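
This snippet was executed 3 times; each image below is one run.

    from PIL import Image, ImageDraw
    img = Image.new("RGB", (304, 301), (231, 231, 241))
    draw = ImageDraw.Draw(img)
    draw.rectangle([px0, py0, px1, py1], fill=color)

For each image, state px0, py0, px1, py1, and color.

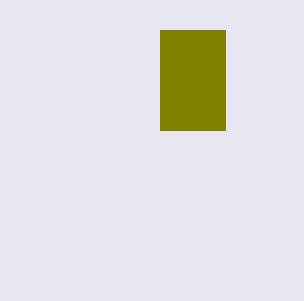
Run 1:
px0 = 160; py0 = 30; px1 = 225; py1 = 130; color = 'olive'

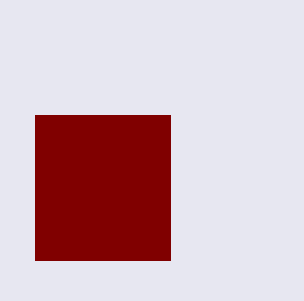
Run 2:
px0 = 35; py0 = 115; px1 = 170; py1 = 260; color = 'maroon'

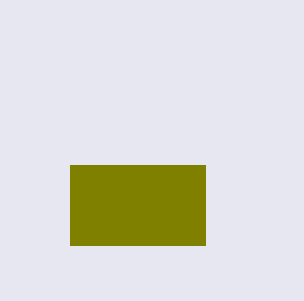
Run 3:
px0 = 70
py0 = 165
px1 = 205
py1 = 245
color = 'olive'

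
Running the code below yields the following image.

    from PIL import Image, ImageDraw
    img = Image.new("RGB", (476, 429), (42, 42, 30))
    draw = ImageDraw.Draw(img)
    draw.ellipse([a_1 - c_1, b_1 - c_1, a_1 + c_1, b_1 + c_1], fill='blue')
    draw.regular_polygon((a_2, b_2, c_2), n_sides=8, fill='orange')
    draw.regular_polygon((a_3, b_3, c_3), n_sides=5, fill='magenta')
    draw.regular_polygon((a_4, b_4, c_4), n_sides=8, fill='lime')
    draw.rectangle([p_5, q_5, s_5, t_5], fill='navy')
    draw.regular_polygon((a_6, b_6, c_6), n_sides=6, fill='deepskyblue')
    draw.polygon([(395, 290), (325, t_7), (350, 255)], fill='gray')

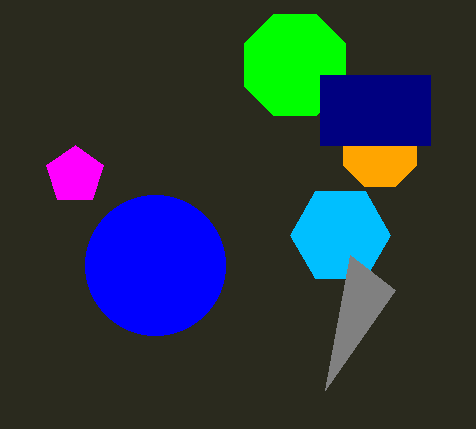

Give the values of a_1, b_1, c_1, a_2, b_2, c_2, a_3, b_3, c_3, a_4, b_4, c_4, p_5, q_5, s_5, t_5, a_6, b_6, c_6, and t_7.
a_1 = 155, b_1 = 265, c_1 = 70, a_2 = 380, b_2 = 150, c_2 = 40, a_3 = 75, b_3 = 175, c_3 = 30, a_4 = 295, b_4 = 65, c_4 = 55, p_5 = 320, q_5 = 75, s_5 = 430, t_5 = 145, a_6 = 340, b_6 = 235, c_6 = 50, t_7 = 390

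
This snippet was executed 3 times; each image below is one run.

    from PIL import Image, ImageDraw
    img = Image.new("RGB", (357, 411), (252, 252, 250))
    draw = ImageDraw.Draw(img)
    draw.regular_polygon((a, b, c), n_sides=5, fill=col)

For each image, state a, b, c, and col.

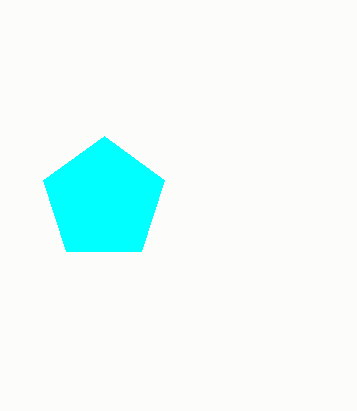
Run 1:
a = 104, b = 200, c = 64, col = 'cyan'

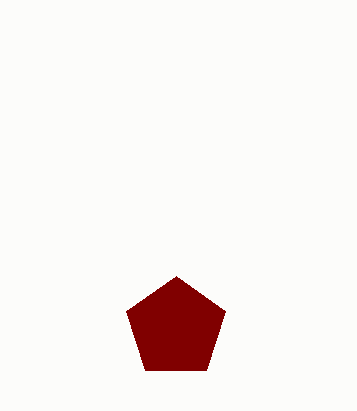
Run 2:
a = 176
b = 328
c = 52
col = 'maroon'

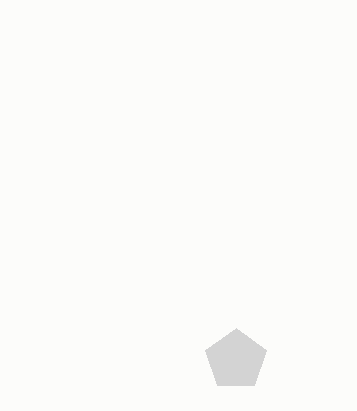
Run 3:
a = 236; b = 360; c = 32; col = 'lightgray'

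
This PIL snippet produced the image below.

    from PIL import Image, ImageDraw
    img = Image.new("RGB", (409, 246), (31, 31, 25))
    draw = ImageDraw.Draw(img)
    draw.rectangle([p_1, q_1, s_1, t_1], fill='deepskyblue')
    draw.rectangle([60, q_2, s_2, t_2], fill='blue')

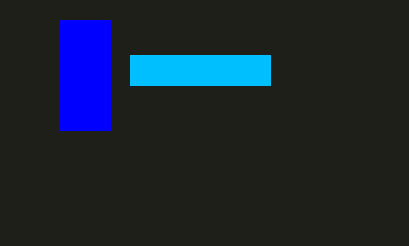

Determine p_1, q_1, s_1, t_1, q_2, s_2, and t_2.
p_1 = 130, q_1 = 55, s_1 = 270, t_1 = 85, q_2 = 20, s_2 = 110, t_2 = 130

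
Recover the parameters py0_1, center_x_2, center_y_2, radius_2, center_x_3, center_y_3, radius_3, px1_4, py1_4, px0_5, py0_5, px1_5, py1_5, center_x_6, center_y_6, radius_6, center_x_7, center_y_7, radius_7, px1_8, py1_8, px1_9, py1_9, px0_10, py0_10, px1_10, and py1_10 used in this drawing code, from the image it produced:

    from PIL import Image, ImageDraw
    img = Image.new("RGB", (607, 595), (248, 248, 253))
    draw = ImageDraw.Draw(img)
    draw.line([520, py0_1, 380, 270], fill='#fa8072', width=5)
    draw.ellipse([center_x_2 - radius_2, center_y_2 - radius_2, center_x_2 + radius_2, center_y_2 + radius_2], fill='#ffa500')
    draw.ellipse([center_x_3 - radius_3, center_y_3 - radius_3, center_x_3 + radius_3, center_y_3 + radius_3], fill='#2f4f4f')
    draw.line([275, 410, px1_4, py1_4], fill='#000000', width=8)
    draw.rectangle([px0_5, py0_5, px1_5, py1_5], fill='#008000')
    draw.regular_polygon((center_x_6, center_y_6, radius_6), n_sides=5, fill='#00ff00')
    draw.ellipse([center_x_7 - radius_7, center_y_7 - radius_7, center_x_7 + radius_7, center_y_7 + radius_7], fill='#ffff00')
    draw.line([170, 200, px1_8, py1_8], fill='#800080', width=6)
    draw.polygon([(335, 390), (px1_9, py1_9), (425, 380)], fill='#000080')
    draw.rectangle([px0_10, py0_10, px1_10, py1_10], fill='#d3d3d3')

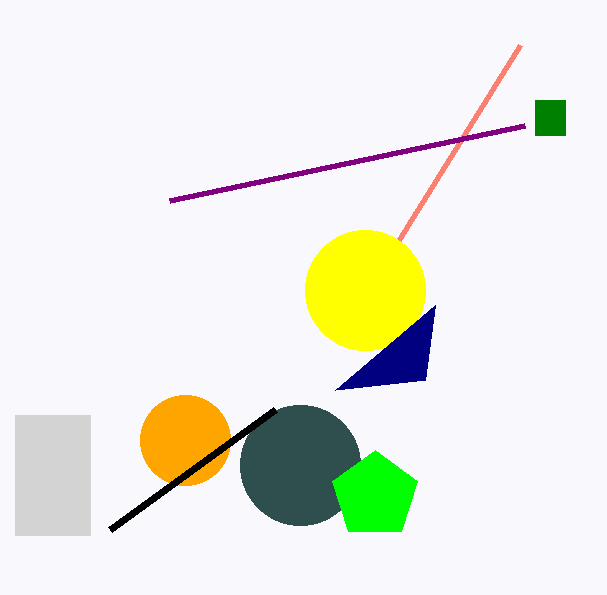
py0_1 = 45, center_x_2 = 185, center_y_2 = 440, radius_2 = 45, center_x_3 = 300, center_y_3 = 465, radius_3 = 60, px1_4 = 110, py1_4 = 530, px0_5 = 535, py0_5 = 100, px1_5 = 565, py1_5 = 135, center_x_6 = 375, center_y_6 = 495, radius_6 = 45, center_x_7 = 365, center_y_7 = 290, radius_7 = 60, px1_8 = 525, py1_8 = 125, px1_9 = 435, py1_9 = 305, px0_10 = 15, py0_10 = 415, px1_10 = 90, py1_10 = 535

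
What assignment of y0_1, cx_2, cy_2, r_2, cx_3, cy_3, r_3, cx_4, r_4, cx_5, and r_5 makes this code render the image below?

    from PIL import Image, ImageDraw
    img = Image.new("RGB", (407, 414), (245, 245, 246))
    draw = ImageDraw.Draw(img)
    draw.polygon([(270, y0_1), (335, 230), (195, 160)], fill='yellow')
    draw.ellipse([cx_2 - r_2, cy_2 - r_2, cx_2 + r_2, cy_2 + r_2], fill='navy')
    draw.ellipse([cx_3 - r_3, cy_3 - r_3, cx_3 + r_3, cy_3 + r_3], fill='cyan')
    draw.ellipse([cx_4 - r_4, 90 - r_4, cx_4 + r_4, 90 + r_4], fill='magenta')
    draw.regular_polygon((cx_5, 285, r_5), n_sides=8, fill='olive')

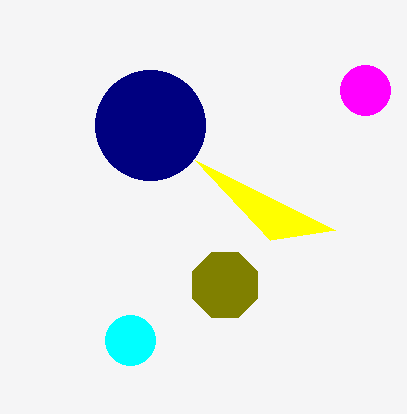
y0_1 = 240, cx_2 = 150, cy_2 = 125, r_2 = 55, cx_3 = 130, cy_3 = 340, r_3 = 25, cx_4 = 365, r_4 = 25, cx_5 = 225, r_5 = 35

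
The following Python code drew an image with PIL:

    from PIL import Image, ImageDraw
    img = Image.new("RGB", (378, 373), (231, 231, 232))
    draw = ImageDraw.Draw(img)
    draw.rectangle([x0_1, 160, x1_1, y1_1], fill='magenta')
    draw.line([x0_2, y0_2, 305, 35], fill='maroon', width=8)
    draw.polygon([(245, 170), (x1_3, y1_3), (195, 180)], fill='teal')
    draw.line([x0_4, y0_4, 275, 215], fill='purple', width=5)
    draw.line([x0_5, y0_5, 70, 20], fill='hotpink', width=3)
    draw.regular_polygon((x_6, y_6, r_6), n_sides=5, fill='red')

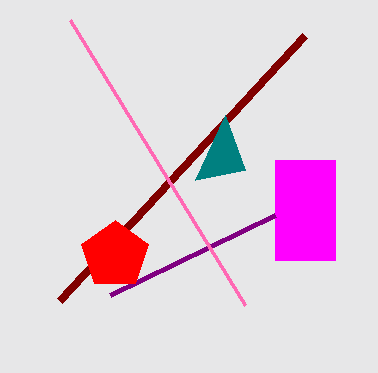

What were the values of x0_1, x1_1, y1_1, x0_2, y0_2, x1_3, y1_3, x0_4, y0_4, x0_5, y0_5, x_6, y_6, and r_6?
x0_1 = 275
x1_1 = 335
y1_1 = 260
x0_2 = 60
y0_2 = 300
x1_3 = 225
y1_3 = 115
x0_4 = 110
y0_4 = 295
x0_5 = 245
y0_5 = 305
x_6 = 115
y_6 = 255
r_6 = 35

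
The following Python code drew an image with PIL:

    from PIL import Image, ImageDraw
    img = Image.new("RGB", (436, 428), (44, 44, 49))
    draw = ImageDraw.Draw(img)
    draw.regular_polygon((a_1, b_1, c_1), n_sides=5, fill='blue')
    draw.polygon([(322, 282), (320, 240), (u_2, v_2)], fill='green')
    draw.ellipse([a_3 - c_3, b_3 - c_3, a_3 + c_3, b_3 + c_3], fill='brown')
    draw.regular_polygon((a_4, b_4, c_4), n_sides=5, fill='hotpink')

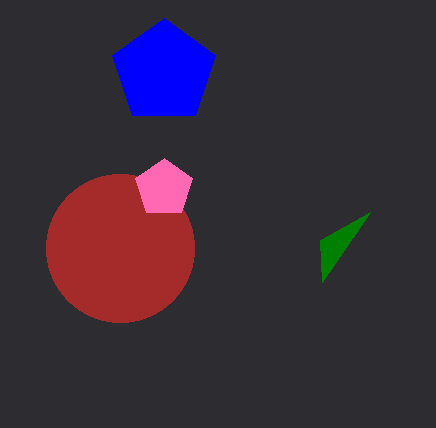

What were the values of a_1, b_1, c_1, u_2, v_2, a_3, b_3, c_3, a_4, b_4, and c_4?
a_1 = 164; b_1 = 72; c_1 = 54; u_2 = 370; v_2 = 212; a_3 = 120; b_3 = 248; c_3 = 74; a_4 = 164; b_4 = 188; c_4 = 30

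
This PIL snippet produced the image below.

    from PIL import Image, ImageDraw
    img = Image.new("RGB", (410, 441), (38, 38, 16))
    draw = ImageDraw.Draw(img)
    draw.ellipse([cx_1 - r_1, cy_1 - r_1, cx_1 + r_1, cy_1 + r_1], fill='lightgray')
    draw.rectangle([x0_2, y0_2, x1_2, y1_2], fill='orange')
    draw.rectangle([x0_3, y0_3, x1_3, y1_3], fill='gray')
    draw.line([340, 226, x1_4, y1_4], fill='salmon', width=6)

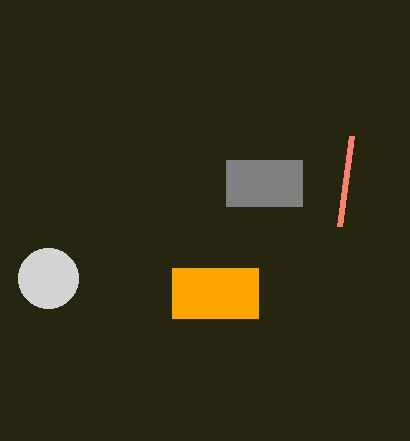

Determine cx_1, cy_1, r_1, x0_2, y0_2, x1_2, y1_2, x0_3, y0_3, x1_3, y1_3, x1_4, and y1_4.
cx_1 = 48
cy_1 = 278
r_1 = 30
x0_2 = 172
y0_2 = 268
x1_2 = 258
y1_2 = 318
x0_3 = 226
y0_3 = 160
x1_3 = 302
y1_3 = 206
x1_4 = 352
y1_4 = 136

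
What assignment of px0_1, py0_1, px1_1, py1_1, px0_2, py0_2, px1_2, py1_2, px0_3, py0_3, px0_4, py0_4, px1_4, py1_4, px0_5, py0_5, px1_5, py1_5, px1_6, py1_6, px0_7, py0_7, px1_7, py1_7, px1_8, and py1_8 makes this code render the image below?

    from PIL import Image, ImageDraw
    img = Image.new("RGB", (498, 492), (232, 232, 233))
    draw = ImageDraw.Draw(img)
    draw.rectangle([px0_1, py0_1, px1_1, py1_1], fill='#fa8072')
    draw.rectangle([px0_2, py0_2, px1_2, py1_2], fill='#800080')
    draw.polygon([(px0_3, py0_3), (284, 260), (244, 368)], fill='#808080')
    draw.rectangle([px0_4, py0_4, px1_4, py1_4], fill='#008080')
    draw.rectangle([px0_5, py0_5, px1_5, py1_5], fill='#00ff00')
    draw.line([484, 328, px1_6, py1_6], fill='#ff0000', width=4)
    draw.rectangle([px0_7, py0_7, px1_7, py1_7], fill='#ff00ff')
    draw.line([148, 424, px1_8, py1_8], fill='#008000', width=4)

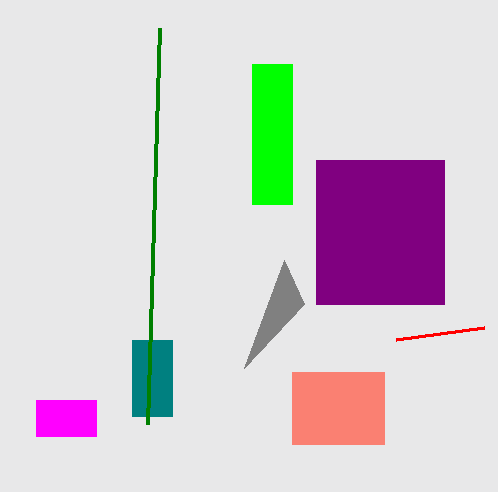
px0_1 = 292, py0_1 = 372, px1_1 = 384, py1_1 = 444, px0_2 = 316, py0_2 = 160, px1_2 = 444, py1_2 = 304, px0_3 = 304, py0_3 = 304, px0_4 = 132, py0_4 = 340, px1_4 = 172, py1_4 = 416, px0_5 = 252, py0_5 = 64, px1_5 = 292, py1_5 = 204, px1_6 = 396, py1_6 = 340, px0_7 = 36, py0_7 = 400, px1_7 = 96, py1_7 = 436, px1_8 = 160, py1_8 = 28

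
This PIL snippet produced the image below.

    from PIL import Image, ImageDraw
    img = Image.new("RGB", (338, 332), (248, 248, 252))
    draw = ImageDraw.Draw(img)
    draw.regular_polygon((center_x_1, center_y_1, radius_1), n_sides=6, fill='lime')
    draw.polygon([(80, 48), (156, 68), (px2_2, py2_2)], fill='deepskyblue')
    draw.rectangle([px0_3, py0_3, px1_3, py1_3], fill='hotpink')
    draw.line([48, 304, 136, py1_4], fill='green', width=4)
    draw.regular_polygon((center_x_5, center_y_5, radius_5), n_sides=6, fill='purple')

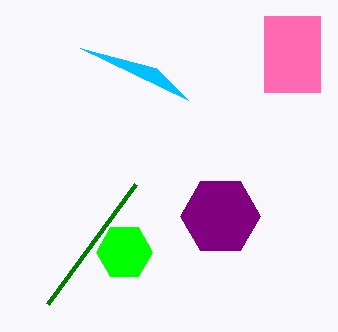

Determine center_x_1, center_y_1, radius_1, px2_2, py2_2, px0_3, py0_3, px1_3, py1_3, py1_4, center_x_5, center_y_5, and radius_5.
center_x_1 = 124, center_y_1 = 252, radius_1 = 28, px2_2 = 188, py2_2 = 100, px0_3 = 264, py0_3 = 16, px1_3 = 320, py1_3 = 92, py1_4 = 184, center_x_5 = 220, center_y_5 = 216, radius_5 = 40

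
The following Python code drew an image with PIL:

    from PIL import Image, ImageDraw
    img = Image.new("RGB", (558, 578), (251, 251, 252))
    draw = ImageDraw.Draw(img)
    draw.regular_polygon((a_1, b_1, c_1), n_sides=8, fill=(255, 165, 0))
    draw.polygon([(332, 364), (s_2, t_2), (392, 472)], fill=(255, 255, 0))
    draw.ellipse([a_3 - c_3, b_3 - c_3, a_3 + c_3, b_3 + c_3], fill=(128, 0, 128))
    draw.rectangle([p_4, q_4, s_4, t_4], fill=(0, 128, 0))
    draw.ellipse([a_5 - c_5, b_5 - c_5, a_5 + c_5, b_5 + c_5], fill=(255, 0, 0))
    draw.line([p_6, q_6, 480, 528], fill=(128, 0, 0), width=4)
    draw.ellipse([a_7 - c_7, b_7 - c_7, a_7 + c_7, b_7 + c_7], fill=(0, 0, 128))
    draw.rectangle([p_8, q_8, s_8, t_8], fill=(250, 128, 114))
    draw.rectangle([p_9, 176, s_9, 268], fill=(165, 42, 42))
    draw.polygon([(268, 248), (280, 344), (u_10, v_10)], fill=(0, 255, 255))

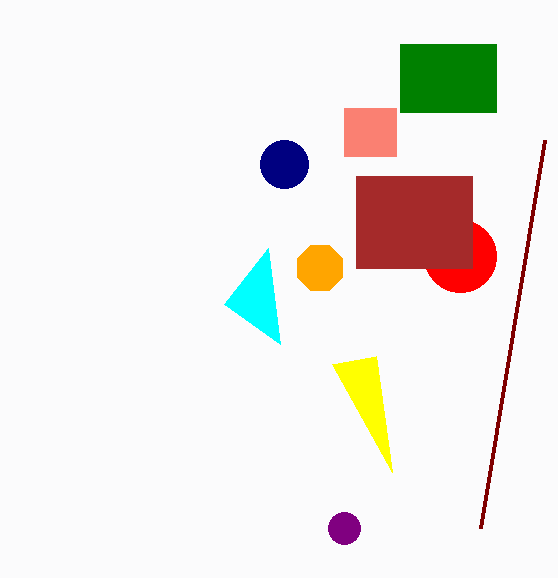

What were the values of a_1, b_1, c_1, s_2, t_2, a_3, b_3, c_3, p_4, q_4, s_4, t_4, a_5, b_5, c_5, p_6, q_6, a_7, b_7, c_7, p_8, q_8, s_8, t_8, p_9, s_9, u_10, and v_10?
a_1 = 320, b_1 = 268, c_1 = 24, s_2 = 376, t_2 = 356, a_3 = 344, b_3 = 528, c_3 = 16, p_4 = 400, q_4 = 44, s_4 = 496, t_4 = 112, a_5 = 460, b_5 = 256, c_5 = 36, p_6 = 544, q_6 = 140, a_7 = 284, b_7 = 164, c_7 = 24, p_8 = 344, q_8 = 108, s_8 = 396, t_8 = 156, p_9 = 356, s_9 = 472, u_10 = 224, v_10 = 304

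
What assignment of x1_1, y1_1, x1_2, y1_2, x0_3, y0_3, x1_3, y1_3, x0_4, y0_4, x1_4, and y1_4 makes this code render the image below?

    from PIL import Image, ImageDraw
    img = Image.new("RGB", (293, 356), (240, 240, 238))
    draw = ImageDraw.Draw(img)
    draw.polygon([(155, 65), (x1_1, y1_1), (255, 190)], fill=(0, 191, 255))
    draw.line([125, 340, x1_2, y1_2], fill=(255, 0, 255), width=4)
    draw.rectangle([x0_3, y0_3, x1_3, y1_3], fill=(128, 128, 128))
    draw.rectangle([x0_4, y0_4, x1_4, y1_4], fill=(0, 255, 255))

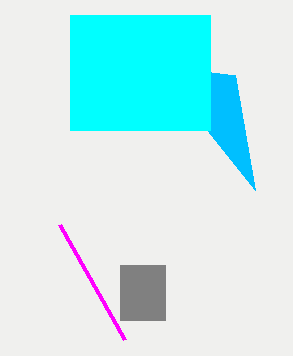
x1_1 = 235
y1_1 = 75
x1_2 = 60
y1_2 = 225
x0_3 = 120
y0_3 = 265
x1_3 = 165
y1_3 = 320
x0_4 = 70
y0_4 = 15
x1_4 = 210
y1_4 = 130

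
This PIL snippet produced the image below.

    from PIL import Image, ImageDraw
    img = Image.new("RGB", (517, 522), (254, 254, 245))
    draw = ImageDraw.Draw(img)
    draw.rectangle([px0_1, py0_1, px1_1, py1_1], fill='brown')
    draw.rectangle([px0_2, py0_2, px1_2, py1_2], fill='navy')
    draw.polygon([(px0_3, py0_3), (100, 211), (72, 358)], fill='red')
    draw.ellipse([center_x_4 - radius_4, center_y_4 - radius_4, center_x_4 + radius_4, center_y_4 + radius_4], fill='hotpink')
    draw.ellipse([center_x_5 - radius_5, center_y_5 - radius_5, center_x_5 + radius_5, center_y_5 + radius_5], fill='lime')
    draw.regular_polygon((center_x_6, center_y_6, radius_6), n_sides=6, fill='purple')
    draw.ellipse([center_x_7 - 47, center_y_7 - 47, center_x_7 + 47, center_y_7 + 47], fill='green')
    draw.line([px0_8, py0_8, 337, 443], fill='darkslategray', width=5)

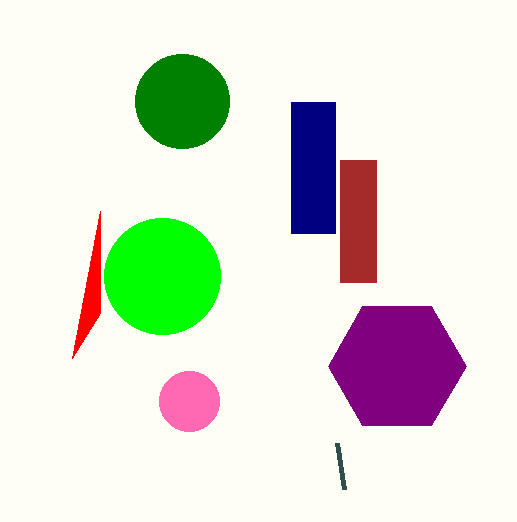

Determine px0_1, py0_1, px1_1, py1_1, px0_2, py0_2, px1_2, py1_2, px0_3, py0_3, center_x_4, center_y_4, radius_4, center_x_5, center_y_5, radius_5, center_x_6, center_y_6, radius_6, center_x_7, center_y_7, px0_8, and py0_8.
px0_1 = 340; py0_1 = 160; px1_1 = 376; py1_1 = 282; px0_2 = 291; py0_2 = 102; px1_2 = 335; py1_2 = 233; px0_3 = 100; py0_3 = 313; center_x_4 = 189; center_y_4 = 401; radius_4 = 30; center_x_5 = 162; center_y_5 = 276; radius_5 = 58; center_x_6 = 397; center_y_6 = 366; radius_6 = 69; center_x_7 = 182; center_y_7 = 101; px0_8 = 344; py0_8 = 489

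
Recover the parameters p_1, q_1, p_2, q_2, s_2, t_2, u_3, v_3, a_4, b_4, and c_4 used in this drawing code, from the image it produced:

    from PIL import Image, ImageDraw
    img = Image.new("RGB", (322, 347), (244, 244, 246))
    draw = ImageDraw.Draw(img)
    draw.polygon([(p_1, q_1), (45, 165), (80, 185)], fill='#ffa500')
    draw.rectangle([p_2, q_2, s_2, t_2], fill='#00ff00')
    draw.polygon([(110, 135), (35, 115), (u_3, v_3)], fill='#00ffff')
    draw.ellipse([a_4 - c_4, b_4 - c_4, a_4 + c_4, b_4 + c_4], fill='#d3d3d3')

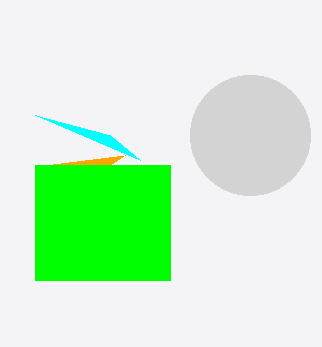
p_1 = 125, q_1 = 155, p_2 = 35, q_2 = 165, s_2 = 170, t_2 = 280, u_3 = 140, v_3 = 160, a_4 = 250, b_4 = 135, c_4 = 60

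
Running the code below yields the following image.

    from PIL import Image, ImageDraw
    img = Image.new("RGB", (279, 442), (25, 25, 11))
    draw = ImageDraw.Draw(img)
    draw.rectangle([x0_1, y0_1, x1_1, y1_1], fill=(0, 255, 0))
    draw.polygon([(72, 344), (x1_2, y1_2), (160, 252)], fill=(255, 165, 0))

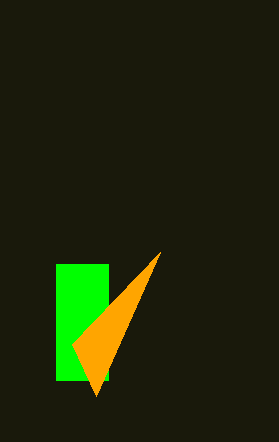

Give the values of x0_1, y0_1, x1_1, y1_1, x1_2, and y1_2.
x0_1 = 56
y0_1 = 264
x1_1 = 108
y1_1 = 380
x1_2 = 96
y1_2 = 396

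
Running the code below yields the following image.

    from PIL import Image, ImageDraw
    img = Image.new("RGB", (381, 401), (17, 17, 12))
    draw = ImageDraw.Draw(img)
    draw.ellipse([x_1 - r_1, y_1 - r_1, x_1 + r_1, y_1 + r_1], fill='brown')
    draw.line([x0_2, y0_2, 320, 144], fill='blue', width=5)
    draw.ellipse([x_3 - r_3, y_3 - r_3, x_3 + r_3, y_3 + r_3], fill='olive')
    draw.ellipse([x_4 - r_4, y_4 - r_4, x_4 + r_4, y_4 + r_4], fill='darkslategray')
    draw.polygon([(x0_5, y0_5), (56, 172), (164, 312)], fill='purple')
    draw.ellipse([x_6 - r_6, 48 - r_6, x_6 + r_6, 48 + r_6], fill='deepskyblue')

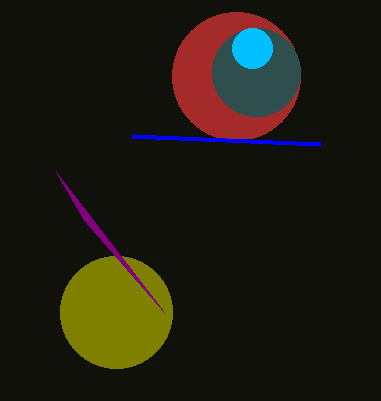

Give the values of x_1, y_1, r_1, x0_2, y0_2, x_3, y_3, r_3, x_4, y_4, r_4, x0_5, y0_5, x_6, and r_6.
x_1 = 236; y_1 = 76; r_1 = 64; x0_2 = 132; y0_2 = 136; x_3 = 116; y_3 = 312; r_3 = 56; x_4 = 256; y_4 = 72; r_4 = 44; x0_5 = 84; y0_5 = 220; x_6 = 252; r_6 = 20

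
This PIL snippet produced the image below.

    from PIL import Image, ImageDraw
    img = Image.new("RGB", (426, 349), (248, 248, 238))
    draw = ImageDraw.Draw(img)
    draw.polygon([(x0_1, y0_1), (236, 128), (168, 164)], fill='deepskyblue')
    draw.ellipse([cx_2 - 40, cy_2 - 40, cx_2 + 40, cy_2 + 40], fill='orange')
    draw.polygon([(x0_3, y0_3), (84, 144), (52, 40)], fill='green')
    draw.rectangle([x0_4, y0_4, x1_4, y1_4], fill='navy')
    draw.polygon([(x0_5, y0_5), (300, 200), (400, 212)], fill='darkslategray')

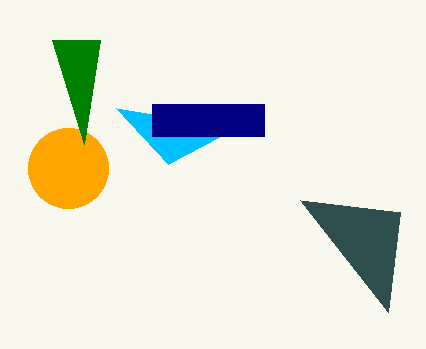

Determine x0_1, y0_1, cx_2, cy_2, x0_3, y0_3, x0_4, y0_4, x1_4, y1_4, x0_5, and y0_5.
x0_1 = 116; y0_1 = 108; cx_2 = 68; cy_2 = 168; x0_3 = 100; y0_3 = 40; x0_4 = 152; y0_4 = 104; x1_4 = 264; y1_4 = 136; x0_5 = 388; y0_5 = 312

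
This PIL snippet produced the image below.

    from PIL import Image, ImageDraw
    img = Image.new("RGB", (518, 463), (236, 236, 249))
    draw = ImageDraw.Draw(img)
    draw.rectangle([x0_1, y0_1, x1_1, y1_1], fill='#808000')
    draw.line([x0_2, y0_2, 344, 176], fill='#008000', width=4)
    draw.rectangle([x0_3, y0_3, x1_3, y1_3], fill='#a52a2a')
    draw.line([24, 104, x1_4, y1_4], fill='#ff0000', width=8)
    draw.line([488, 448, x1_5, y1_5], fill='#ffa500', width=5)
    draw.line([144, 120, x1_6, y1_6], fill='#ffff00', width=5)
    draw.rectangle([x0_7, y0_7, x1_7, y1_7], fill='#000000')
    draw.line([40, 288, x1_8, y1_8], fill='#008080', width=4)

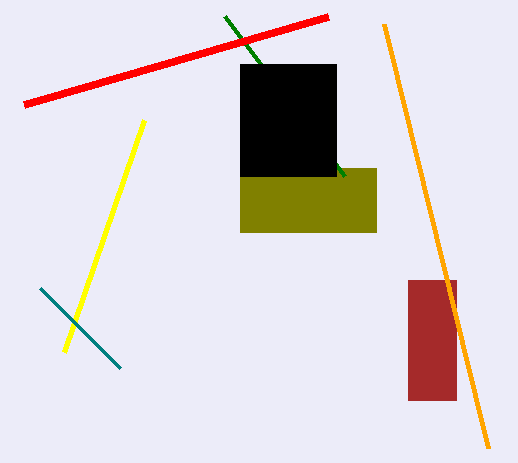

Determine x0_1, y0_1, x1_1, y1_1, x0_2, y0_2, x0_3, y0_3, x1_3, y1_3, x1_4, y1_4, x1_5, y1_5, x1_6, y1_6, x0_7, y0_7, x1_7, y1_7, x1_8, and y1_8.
x0_1 = 240; y0_1 = 168; x1_1 = 376; y1_1 = 232; x0_2 = 224; y0_2 = 16; x0_3 = 408; y0_3 = 280; x1_3 = 456; y1_3 = 400; x1_4 = 328; y1_4 = 16; x1_5 = 384; y1_5 = 24; x1_6 = 64; y1_6 = 352; x0_7 = 240; y0_7 = 64; x1_7 = 336; y1_7 = 176; x1_8 = 120; y1_8 = 368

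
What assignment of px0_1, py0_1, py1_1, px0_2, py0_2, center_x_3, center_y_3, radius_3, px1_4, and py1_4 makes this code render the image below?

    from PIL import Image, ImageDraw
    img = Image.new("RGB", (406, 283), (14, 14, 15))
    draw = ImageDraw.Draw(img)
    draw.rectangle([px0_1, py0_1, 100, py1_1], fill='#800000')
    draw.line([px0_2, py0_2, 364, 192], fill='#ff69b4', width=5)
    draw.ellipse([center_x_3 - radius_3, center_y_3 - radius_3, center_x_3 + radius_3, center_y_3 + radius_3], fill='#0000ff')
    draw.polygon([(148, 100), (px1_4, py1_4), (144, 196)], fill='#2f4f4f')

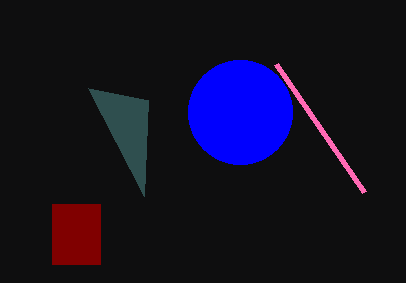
px0_1 = 52; py0_1 = 204; py1_1 = 264; px0_2 = 276; py0_2 = 64; center_x_3 = 240; center_y_3 = 112; radius_3 = 52; px1_4 = 88; py1_4 = 88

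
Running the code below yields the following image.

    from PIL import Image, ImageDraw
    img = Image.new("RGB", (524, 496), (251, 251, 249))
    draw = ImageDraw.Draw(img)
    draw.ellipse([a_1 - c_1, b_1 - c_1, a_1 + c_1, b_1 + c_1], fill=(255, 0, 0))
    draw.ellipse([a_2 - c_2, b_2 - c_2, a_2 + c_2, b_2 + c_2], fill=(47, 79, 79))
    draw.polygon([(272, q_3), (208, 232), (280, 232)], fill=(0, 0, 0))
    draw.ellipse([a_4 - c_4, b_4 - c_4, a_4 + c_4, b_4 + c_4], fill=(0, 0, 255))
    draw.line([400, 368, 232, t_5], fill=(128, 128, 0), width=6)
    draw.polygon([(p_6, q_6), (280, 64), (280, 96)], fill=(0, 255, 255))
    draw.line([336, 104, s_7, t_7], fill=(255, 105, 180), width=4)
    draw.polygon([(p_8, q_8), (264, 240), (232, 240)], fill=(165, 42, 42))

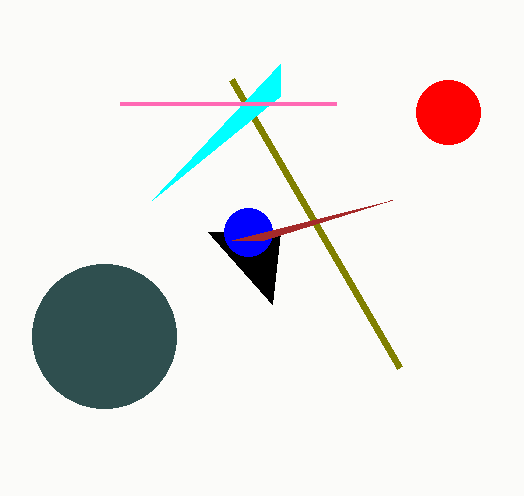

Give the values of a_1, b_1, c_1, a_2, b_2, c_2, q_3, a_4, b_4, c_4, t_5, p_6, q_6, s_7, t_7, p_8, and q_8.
a_1 = 448, b_1 = 112, c_1 = 32, a_2 = 104, b_2 = 336, c_2 = 72, q_3 = 304, a_4 = 248, b_4 = 232, c_4 = 24, t_5 = 80, p_6 = 152, q_6 = 200, s_7 = 120, t_7 = 104, p_8 = 392, q_8 = 200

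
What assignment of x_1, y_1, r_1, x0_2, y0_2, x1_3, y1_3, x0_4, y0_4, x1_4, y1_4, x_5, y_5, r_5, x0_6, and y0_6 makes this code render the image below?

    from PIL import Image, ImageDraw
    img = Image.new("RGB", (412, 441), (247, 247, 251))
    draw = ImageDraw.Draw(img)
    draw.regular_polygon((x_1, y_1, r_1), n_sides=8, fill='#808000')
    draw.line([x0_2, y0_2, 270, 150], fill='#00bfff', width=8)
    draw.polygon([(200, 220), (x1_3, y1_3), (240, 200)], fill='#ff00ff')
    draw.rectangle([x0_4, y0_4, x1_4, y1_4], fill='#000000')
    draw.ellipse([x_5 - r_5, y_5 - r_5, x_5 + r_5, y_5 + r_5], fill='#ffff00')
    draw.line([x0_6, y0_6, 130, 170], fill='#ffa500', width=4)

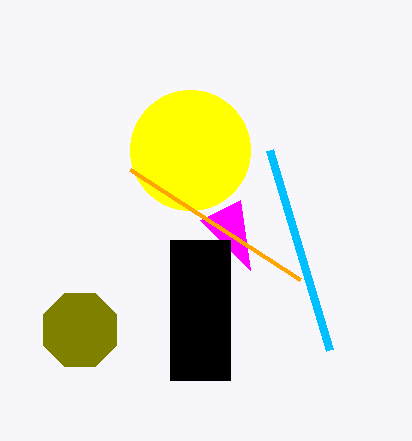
x_1 = 80; y_1 = 330; r_1 = 40; x0_2 = 330; y0_2 = 350; x1_3 = 250; y1_3 = 270; x0_4 = 170; y0_4 = 240; x1_4 = 230; y1_4 = 380; x_5 = 190; y_5 = 150; r_5 = 60; x0_6 = 300; y0_6 = 280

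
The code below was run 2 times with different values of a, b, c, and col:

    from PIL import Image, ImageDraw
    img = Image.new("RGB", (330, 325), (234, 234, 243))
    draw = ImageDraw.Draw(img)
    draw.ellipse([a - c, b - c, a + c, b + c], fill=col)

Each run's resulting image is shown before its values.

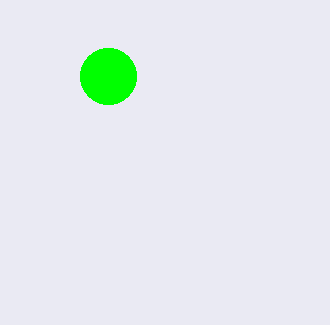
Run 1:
a = 108; b = 76; c = 28; col = 'lime'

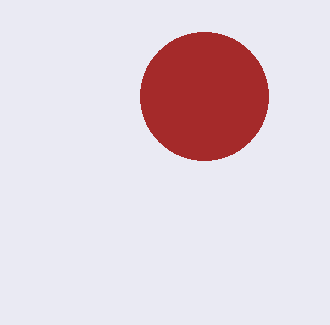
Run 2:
a = 204; b = 96; c = 64; col = 'brown'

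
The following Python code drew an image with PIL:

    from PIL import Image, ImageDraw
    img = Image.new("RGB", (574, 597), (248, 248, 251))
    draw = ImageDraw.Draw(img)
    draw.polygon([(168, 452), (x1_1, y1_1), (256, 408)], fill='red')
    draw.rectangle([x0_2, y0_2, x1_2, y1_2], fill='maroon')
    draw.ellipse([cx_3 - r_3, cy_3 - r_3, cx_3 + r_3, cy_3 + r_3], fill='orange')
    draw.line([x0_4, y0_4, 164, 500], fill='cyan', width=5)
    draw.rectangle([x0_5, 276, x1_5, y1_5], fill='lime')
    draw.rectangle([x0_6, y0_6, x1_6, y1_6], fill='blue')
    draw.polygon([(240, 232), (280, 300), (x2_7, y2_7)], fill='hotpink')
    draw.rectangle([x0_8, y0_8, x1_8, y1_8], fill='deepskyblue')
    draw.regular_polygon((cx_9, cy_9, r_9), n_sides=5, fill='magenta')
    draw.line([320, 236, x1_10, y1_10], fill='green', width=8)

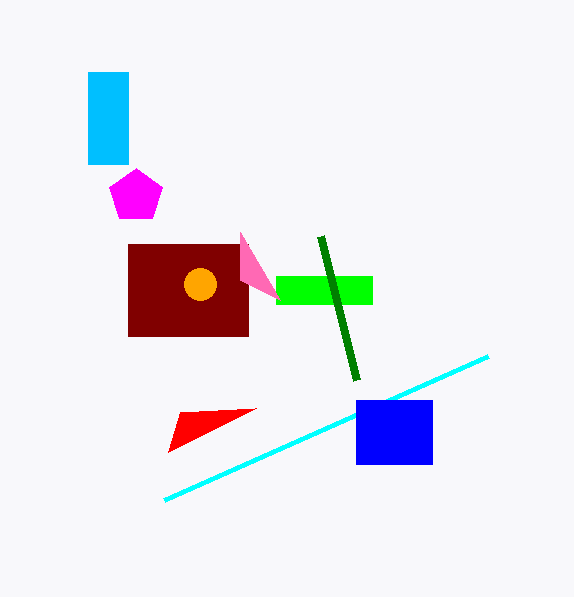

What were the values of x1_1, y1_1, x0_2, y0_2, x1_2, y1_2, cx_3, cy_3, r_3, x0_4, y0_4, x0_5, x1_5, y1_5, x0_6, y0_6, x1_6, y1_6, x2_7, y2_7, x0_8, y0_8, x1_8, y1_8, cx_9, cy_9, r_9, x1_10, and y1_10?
x1_1 = 180, y1_1 = 412, x0_2 = 128, y0_2 = 244, x1_2 = 248, y1_2 = 336, cx_3 = 200, cy_3 = 284, r_3 = 16, x0_4 = 488, y0_4 = 356, x0_5 = 276, x1_5 = 372, y1_5 = 304, x0_6 = 356, y0_6 = 400, x1_6 = 432, y1_6 = 464, x2_7 = 240, y2_7 = 280, x0_8 = 88, y0_8 = 72, x1_8 = 128, y1_8 = 164, cx_9 = 136, cy_9 = 196, r_9 = 28, x1_10 = 356, y1_10 = 380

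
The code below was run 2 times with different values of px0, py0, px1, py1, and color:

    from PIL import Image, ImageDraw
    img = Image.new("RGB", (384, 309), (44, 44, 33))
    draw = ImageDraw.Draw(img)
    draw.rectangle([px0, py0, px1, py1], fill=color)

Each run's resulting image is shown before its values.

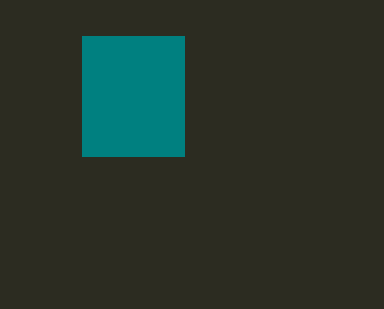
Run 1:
px0 = 82, py0 = 36, px1 = 184, py1 = 156, color = 'teal'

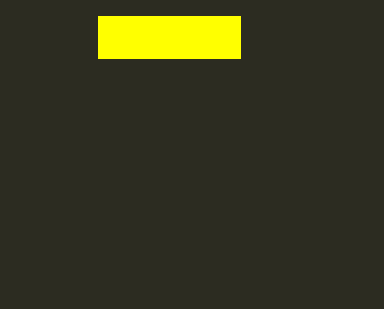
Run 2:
px0 = 98, py0 = 16, px1 = 240, py1 = 58, color = 'yellow'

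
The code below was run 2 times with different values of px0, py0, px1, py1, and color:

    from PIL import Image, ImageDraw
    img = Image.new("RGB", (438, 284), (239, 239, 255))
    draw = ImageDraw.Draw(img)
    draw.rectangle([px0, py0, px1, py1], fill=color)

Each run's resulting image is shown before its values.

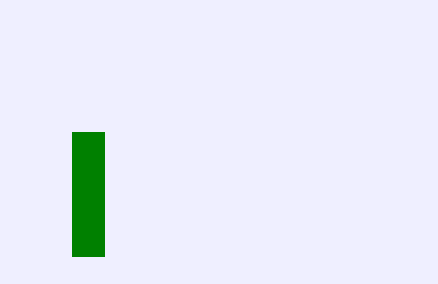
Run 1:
px0 = 72
py0 = 132
px1 = 104
py1 = 256
color = 'green'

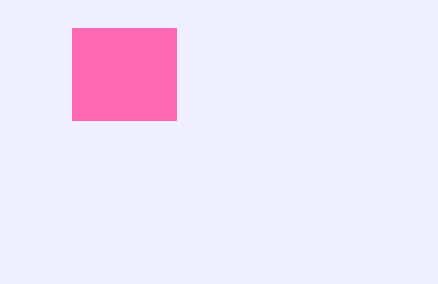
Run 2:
px0 = 72, py0 = 28, px1 = 176, py1 = 120, color = 'hotpink'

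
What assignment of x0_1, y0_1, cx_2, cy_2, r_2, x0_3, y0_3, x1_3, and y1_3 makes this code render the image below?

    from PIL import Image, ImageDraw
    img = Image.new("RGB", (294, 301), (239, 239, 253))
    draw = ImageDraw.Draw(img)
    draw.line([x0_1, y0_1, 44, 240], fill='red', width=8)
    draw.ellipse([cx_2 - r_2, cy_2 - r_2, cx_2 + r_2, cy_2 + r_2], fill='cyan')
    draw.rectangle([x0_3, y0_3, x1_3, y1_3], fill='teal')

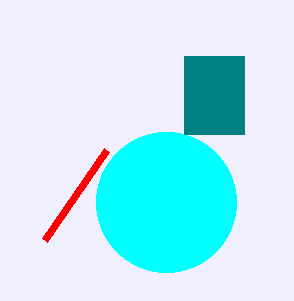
x0_1 = 106
y0_1 = 150
cx_2 = 166
cy_2 = 202
r_2 = 70
x0_3 = 184
y0_3 = 56
x1_3 = 244
y1_3 = 134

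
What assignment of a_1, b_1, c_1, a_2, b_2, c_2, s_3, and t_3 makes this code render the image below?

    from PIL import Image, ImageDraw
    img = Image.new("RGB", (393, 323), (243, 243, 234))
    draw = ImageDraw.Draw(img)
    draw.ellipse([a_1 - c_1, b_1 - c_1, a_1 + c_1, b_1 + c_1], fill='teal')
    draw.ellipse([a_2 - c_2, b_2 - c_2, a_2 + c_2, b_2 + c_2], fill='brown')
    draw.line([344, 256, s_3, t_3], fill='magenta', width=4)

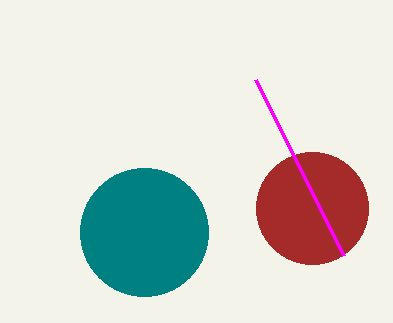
a_1 = 144, b_1 = 232, c_1 = 64, a_2 = 312, b_2 = 208, c_2 = 56, s_3 = 256, t_3 = 80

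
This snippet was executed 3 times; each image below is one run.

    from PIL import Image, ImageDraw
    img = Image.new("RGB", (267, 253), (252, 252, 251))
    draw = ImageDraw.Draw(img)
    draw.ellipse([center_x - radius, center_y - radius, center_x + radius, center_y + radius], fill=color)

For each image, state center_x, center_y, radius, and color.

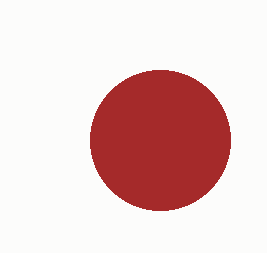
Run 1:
center_x = 160
center_y = 140
radius = 70
color = 'brown'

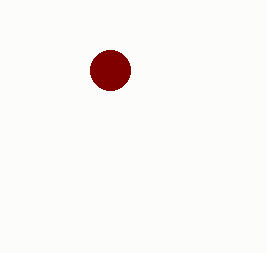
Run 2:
center_x = 110; center_y = 70; radius = 20; color = 'maroon'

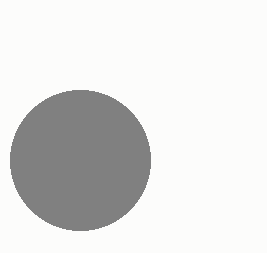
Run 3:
center_x = 80, center_y = 160, radius = 70, color = 'gray'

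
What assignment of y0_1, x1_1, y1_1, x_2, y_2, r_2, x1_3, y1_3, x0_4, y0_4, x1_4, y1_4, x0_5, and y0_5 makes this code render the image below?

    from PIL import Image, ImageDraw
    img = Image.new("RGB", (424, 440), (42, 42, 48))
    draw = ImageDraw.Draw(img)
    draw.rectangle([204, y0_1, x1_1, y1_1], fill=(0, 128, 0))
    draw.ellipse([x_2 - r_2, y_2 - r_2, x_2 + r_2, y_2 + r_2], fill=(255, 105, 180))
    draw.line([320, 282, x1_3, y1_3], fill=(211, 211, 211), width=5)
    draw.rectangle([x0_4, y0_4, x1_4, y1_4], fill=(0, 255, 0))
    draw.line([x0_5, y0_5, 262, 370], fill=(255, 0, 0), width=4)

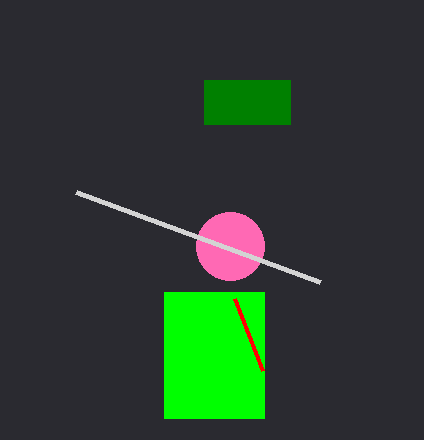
y0_1 = 80, x1_1 = 290, y1_1 = 124, x_2 = 230, y_2 = 246, r_2 = 34, x1_3 = 76, y1_3 = 192, x0_4 = 164, y0_4 = 292, x1_4 = 264, y1_4 = 418, x0_5 = 234, y0_5 = 298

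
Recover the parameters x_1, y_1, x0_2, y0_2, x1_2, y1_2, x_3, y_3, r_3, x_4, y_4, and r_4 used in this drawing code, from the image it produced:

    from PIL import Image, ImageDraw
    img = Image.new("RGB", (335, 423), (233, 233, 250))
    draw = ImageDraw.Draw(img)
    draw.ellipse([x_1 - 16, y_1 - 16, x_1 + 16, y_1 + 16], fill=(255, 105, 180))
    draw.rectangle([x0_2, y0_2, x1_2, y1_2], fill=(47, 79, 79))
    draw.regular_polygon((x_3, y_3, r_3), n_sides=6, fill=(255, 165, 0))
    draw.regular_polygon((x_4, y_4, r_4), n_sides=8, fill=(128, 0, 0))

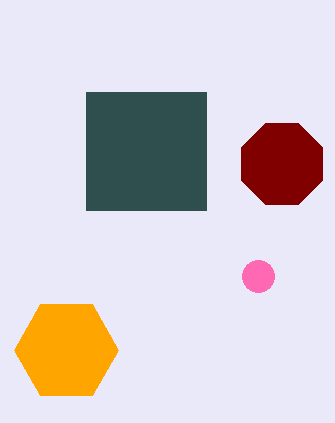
x_1 = 258, y_1 = 276, x0_2 = 86, y0_2 = 92, x1_2 = 206, y1_2 = 210, x_3 = 66, y_3 = 350, r_3 = 52, x_4 = 282, y_4 = 164, r_4 = 44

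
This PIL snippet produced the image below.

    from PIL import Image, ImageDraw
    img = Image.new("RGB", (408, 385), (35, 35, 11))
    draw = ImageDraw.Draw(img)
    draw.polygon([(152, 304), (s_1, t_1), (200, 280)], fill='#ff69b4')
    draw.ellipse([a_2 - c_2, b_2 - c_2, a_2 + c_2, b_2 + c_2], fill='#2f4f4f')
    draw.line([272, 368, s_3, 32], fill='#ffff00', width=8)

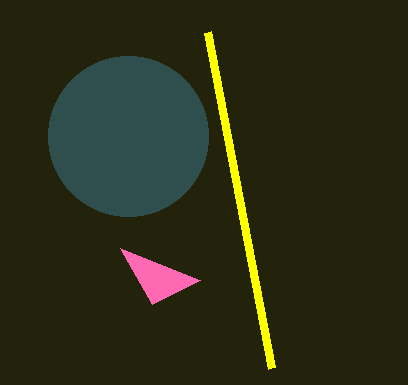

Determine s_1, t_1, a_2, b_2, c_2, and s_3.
s_1 = 120
t_1 = 248
a_2 = 128
b_2 = 136
c_2 = 80
s_3 = 208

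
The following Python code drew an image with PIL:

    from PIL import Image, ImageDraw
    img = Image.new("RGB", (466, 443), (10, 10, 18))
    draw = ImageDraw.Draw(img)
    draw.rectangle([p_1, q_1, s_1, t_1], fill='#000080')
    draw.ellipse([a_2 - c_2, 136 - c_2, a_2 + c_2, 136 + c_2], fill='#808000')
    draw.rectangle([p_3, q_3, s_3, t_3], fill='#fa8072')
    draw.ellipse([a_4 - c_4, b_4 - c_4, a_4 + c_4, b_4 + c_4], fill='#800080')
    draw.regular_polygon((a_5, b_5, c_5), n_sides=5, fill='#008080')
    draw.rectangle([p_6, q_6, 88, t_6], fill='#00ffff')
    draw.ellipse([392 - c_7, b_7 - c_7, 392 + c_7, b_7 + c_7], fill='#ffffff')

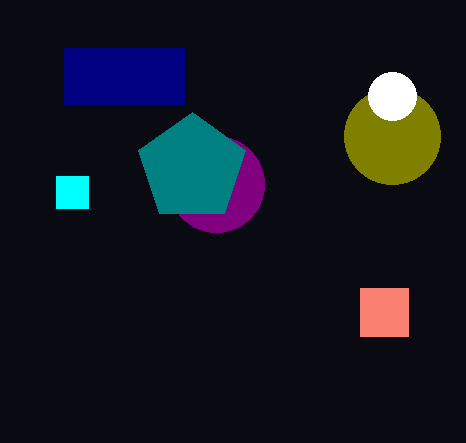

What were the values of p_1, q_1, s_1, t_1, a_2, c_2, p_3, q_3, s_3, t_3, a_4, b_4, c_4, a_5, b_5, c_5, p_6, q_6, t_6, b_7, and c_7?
p_1 = 64, q_1 = 48, s_1 = 184, t_1 = 104, a_2 = 392, c_2 = 48, p_3 = 360, q_3 = 288, s_3 = 408, t_3 = 336, a_4 = 216, b_4 = 184, c_4 = 48, a_5 = 192, b_5 = 168, c_5 = 56, p_6 = 56, q_6 = 176, t_6 = 208, b_7 = 96, c_7 = 24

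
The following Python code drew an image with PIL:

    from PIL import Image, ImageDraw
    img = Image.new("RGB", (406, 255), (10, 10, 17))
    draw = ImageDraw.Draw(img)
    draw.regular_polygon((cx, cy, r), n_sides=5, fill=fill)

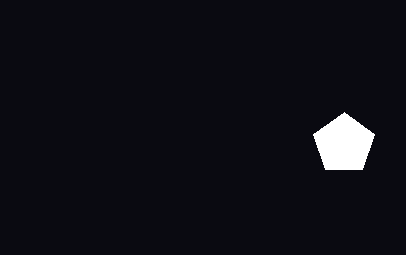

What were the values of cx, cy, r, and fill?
cx = 344, cy = 144, r = 32, fill = 'white'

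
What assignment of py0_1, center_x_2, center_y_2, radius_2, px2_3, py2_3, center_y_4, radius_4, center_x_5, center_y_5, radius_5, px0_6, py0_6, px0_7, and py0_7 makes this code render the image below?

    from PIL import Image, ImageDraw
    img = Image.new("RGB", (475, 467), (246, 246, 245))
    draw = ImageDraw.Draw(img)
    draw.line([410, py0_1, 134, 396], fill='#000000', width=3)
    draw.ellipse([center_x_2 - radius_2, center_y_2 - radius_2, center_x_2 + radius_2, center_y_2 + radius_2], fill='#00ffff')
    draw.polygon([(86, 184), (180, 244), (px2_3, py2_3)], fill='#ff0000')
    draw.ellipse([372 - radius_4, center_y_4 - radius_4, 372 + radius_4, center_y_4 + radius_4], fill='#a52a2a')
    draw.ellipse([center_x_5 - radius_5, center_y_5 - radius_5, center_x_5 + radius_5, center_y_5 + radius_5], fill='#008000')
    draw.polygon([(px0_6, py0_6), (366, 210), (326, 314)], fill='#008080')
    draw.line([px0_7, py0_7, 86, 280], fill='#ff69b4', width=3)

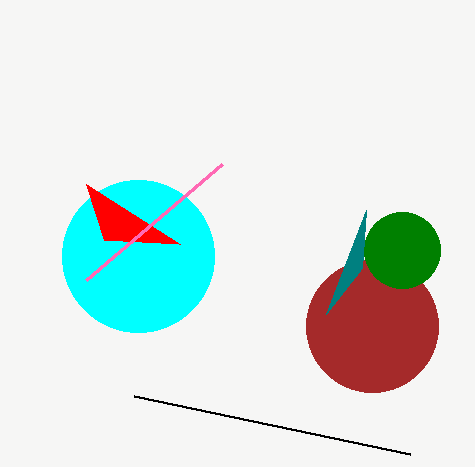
py0_1 = 454, center_x_2 = 138, center_y_2 = 256, radius_2 = 76, px2_3 = 104, py2_3 = 240, center_y_4 = 326, radius_4 = 66, center_x_5 = 402, center_y_5 = 250, radius_5 = 38, px0_6 = 362, py0_6 = 268, px0_7 = 222, py0_7 = 164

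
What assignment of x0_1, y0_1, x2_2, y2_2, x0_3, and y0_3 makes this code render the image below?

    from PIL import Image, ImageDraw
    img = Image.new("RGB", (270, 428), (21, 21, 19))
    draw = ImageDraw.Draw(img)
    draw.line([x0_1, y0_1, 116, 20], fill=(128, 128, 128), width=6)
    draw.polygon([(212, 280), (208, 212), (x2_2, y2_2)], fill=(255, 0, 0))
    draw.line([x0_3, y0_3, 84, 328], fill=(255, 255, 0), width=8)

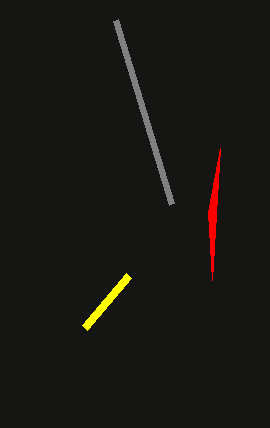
x0_1 = 172
y0_1 = 204
x2_2 = 220
y2_2 = 148
x0_3 = 128
y0_3 = 276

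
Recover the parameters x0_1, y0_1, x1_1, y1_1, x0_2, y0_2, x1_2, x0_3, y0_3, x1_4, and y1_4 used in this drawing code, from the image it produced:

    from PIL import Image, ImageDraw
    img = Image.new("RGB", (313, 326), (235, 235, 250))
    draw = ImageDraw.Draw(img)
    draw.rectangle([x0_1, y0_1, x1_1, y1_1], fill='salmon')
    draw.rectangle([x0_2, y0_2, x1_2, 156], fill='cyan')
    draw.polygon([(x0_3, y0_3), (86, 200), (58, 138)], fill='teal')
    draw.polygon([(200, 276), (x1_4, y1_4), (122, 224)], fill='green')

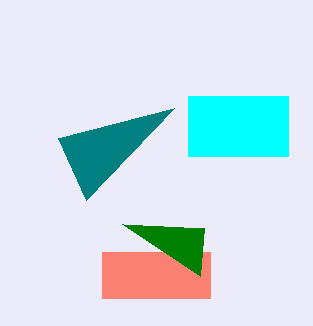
x0_1 = 102; y0_1 = 252; x1_1 = 210; y1_1 = 298; x0_2 = 188; y0_2 = 96; x1_2 = 288; x0_3 = 174; y0_3 = 108; x1_4 = 204; y1_4 = 228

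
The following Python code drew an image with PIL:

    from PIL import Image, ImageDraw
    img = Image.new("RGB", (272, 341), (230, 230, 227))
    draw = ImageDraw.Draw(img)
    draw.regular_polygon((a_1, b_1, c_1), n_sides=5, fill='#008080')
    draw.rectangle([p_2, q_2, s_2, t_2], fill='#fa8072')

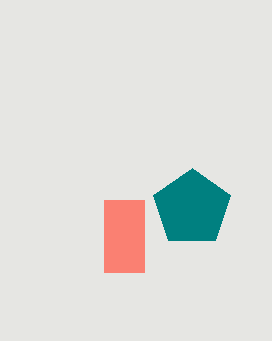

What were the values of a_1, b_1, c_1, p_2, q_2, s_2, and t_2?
a_1 = 192; b_1 = 208; c_1 = 40; p_2 = 104; q_2 = 200; s_2 = 144; t_2 = 272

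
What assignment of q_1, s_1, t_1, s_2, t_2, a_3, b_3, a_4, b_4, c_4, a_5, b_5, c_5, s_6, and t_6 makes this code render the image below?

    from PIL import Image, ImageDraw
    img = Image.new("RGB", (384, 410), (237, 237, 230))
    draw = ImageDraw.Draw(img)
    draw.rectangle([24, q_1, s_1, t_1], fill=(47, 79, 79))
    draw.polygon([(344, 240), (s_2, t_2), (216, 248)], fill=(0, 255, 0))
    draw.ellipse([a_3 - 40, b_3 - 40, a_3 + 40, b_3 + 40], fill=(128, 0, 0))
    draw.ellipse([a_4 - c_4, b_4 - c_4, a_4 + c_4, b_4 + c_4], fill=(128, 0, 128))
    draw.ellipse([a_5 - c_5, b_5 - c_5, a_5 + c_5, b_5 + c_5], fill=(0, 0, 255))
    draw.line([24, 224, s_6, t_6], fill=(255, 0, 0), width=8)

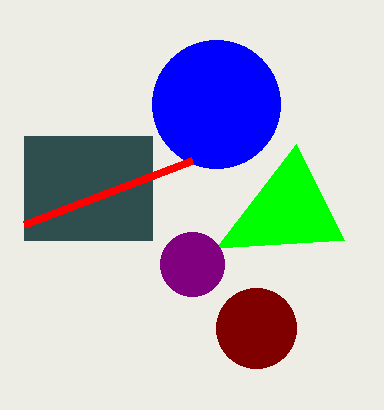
q_1 = 136
s_1 = 152
t_1 = 240
s_2 = 296
t_2 = 144
a_3 = 256
b_3 = 328
a_4 = 192
b_4 = 264
c_4 = 32
a_5 = 216
b_5 = 104
c_5 = 64
s_6 = 192
t_6 = 160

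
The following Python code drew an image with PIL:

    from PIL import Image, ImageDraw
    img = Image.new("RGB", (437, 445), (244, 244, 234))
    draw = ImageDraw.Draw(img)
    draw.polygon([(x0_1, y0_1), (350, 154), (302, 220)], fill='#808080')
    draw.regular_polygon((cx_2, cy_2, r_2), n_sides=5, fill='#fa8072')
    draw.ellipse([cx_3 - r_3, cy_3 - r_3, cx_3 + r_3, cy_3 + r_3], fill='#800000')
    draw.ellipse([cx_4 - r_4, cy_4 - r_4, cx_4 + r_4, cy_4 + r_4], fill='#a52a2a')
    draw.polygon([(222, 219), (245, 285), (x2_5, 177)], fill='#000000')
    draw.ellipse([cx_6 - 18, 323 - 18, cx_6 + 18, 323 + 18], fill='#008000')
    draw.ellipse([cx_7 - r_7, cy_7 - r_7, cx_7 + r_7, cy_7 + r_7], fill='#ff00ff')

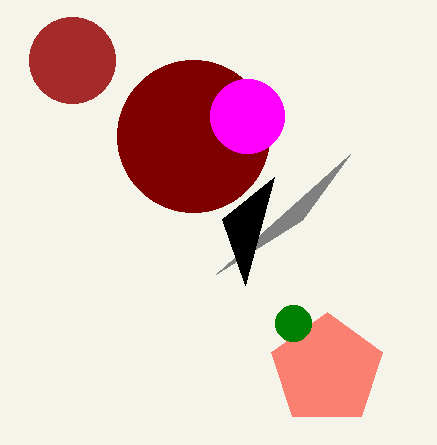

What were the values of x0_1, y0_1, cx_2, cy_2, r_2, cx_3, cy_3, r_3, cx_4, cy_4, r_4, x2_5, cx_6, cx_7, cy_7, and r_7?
x0_1 = 216
y0_1 = 274
cx_2 = 327
cy_2 = 370
r_2 = 58
cx_3 = 193
cy_3 = 136
r_3 = 76
cx_4 = 72
cy_4 = 60
r_4 = 43
x2_5 = 274
cx_6 = 293
cx_7 = 247
cy_7 = 116
r_7 = 37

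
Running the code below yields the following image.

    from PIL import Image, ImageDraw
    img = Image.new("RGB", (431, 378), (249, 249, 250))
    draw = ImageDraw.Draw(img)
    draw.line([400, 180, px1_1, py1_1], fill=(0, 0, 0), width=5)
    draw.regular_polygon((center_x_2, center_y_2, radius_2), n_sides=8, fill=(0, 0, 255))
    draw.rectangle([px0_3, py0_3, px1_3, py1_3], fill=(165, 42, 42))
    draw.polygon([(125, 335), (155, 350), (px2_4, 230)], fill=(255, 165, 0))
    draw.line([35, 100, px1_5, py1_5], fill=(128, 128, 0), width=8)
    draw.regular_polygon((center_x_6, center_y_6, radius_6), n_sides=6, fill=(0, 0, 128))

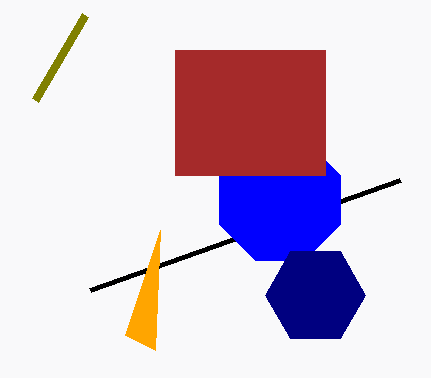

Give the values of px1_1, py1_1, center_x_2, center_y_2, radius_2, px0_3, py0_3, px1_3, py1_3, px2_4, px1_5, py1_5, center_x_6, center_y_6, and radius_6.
px1_1 = 90, py1_1 = 290, center_x_2 = 280, center_y_2 = 200, radius_2 = 65, px0_3 = 175, py0_3 = 50, px1_3 = 325, py1_3 = 175, px2_4 = 160, px1_5 = 85, py1_5 = 15, center_x_6 = 315, center_y_6 = 295, radius_6 = 50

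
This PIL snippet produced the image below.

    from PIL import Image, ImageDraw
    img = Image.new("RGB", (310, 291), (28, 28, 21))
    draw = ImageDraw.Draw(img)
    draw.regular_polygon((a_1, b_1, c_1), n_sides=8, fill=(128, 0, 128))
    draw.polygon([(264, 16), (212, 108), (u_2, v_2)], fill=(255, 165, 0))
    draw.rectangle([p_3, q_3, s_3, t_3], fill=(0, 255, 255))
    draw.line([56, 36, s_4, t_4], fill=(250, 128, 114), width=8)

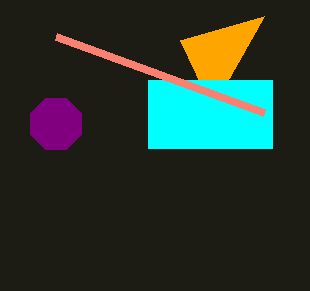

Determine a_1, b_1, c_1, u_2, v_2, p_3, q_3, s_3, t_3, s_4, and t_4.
a_1 = 56, b_1 = 124, c_1 = 28, u_2 = 180, v_2 = 40, p_3 = 148, q_3 = 80, s_3 = 272, t_3 = 148, s_4 = 264, t_4 = 112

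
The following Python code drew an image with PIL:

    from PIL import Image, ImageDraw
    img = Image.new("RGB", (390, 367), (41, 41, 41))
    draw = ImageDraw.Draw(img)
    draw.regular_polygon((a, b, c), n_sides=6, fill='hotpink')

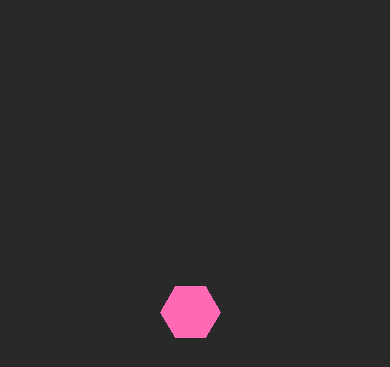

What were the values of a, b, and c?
a = 190; b = 312; c = 30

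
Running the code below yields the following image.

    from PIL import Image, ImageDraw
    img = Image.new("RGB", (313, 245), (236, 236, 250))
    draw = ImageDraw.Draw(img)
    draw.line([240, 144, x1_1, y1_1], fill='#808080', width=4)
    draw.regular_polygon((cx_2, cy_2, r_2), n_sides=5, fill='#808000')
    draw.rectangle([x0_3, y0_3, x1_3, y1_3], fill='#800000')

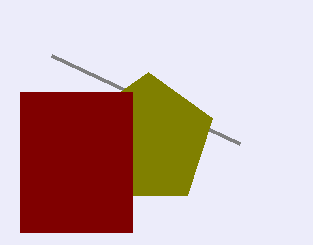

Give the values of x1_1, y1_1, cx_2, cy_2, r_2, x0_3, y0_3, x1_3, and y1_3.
x1_1 = 52; y1_1 = 56; cx_2 = 148; cy_2 = 140; r_2 = 68; x0_3 = 20; y0_3 = 92; x1_3 = 132; y1_3 = 232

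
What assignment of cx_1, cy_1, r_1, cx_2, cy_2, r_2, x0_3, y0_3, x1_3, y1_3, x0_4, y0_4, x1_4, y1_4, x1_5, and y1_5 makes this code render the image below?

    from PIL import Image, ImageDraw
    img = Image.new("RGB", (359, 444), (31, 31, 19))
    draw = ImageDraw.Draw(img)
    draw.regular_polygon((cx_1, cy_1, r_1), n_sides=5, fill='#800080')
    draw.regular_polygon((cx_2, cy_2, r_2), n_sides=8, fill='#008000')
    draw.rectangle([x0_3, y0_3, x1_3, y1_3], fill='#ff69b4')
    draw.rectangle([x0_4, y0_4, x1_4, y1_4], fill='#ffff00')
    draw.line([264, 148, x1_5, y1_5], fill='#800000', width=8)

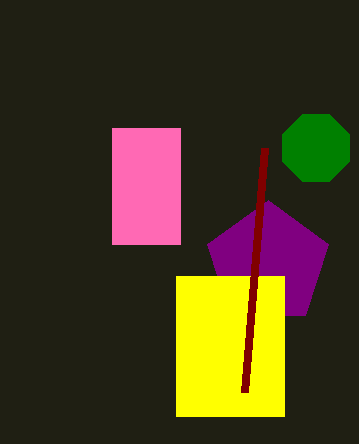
cx_1 = 268
cy_1 = 264
r_1 = 64
cx_2 = 316
cy_2 = 148
r_2 = 36
x0_3 = 112
y0_3 = 128
x1_3 = 180
y1_3 = 244
x0_4 = 176
y0_4 = 276
x1_4 = 284
y1_4 = 416
x1_5 = 244
y1_5 = 392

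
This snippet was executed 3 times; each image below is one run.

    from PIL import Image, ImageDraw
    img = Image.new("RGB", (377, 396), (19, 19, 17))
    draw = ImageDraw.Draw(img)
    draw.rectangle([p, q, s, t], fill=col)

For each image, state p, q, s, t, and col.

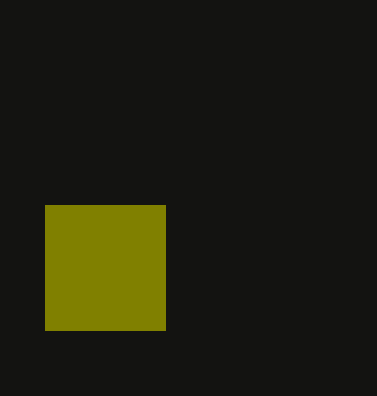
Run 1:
p = 45, q = 205, s = 165, t = 330, col = 'olive'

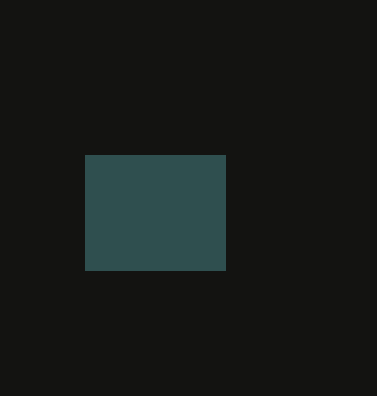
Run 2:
p = 85, q = 155, s = 225, t = 270, col = 'darkslategray'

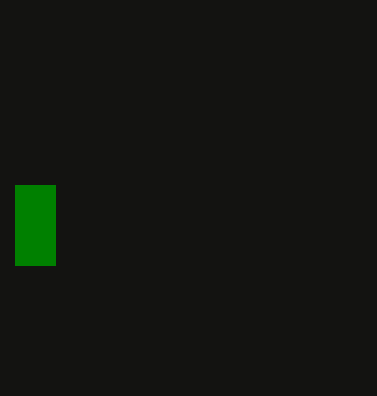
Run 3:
p = 15, q = 185, s = 55, t = 265, col = 'green'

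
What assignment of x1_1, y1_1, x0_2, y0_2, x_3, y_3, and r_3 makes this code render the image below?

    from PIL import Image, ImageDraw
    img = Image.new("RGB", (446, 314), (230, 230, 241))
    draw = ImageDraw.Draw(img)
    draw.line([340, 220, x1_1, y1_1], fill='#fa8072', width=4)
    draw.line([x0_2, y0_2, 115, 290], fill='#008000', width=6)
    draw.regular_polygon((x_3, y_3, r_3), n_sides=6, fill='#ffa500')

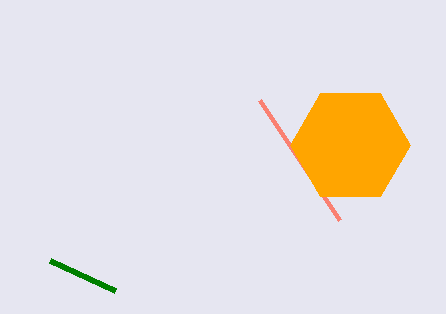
x1_1 = 260; y1_1 = 100; x0_2 = 50; y0_2 = 260; x_3 = 350; y_3 = 145; r_3 = 60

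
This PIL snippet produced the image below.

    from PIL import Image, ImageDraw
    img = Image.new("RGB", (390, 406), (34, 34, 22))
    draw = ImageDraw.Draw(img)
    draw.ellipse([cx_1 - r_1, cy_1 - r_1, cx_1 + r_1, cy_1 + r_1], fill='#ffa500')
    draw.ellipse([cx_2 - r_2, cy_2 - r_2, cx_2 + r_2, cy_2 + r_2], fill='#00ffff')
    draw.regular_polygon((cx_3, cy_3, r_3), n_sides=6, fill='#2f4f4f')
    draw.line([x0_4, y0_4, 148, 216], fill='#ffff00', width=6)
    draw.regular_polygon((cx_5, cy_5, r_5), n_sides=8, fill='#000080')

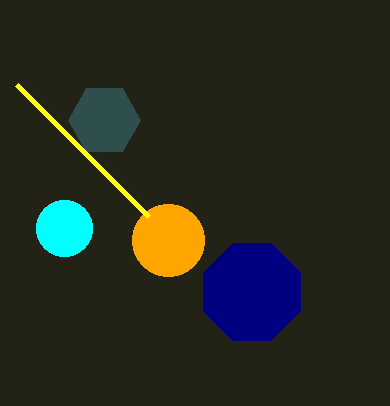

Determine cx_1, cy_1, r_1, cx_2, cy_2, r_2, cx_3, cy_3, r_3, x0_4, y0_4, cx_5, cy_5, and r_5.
cx_1 = 168, cy_1 = 240, r_1 = 36, cx_2 = 64, cy_2 = 228, r_2 = 28, cx_3 = 104, cy_3 = 120, r_3 = 36, x0_4 = 16, y0_4 = 84, cx_5 = 252, cy_5 = 292, r_5 = 52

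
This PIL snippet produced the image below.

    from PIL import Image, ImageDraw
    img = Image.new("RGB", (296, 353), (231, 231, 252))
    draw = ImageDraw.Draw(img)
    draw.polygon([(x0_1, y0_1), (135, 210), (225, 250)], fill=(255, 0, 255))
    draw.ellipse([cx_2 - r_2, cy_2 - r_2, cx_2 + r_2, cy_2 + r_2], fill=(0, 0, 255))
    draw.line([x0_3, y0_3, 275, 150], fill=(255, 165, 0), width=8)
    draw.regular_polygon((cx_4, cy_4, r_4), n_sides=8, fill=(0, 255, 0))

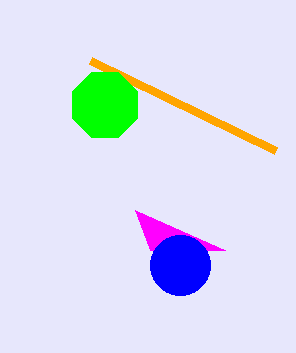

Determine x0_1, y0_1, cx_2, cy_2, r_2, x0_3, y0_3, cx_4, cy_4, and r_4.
x0_1 = 150
y0_1 = 250
cx_2 = 180
cy_2 = 265
r_2 = 30
x0_3 = 90
y0_3 = 60
cx_4 = 105
cy_4 = 105
r_4 = 35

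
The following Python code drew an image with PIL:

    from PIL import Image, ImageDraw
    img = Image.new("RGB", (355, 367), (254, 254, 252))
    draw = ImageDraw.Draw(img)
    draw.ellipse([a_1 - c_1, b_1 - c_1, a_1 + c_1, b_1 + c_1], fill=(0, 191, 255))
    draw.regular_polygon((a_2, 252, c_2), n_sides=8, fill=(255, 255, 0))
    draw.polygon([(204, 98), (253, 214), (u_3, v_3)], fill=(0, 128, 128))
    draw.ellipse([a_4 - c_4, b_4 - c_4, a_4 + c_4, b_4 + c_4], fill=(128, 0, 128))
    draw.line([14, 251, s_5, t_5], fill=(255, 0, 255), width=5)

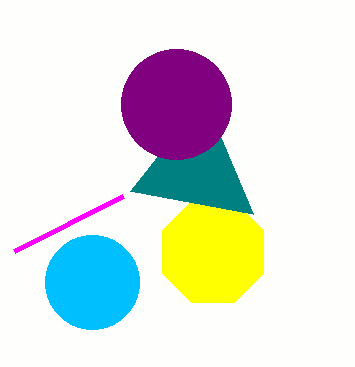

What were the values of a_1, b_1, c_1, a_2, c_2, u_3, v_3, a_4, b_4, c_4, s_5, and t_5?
a_1 = 92, b_1 = 282, c_1 = 47, a_2 = 213, c_2 = 55, u_3 = 130, v_3 = 191, a_4 = 176, b_4 = 104, c_4 = 55, s_5 = 123, t_5 = 196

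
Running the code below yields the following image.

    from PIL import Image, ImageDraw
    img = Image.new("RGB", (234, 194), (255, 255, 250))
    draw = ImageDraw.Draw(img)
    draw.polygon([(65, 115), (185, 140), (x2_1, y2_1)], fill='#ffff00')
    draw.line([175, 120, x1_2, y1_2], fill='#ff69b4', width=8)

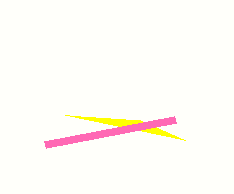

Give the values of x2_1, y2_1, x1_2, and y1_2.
x2_1 = 140
y2_1 = 120
x1_2 = 45
y1_2 = 145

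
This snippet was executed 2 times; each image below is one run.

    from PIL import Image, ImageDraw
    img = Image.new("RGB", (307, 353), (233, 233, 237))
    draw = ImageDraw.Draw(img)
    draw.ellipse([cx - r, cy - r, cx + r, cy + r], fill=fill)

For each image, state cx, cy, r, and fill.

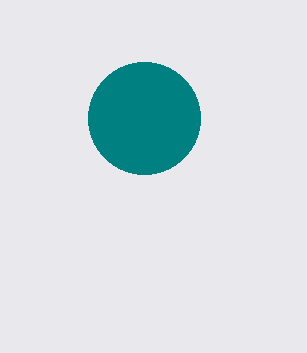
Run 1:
cx = 144; cy = 118; r = 56; fill = 'teal'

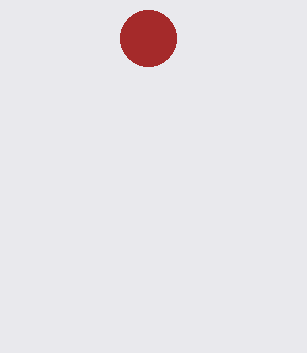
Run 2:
cx = 148
cy = 38
r = 28
fill = 'brown'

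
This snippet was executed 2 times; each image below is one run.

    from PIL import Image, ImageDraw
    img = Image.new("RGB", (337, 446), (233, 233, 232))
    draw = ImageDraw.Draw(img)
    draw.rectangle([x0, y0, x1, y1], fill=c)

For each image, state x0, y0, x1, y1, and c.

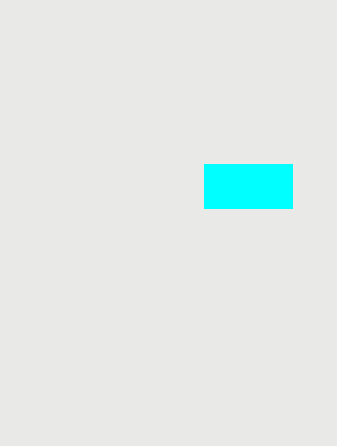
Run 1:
x0 = 204
y0 = 164
x1 = 292
y1 = 208
c = 'cyan'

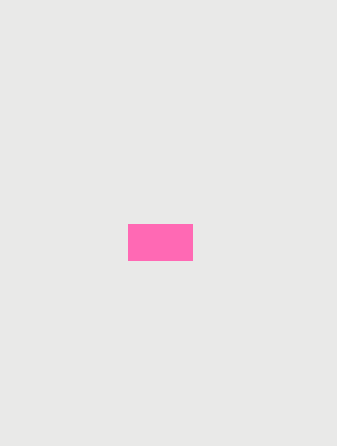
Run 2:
x0 = 128
y0 = 224
x1 = 192
y1 = 260
c = 'hotpink'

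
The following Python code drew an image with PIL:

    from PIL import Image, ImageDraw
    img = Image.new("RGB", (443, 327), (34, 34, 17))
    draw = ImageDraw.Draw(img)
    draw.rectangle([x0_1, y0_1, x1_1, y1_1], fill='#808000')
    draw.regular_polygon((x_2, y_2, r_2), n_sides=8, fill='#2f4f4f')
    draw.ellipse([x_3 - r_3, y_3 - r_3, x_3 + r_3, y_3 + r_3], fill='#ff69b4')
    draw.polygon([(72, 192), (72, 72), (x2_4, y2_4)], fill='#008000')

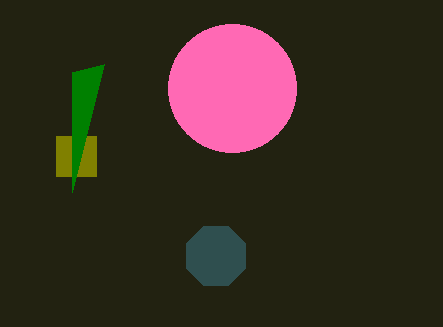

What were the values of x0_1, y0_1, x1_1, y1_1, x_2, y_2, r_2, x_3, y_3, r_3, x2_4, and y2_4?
x0_1 = 56, y0_1 = 136, x1_1 = 96, y1_1 = 176, x_2 = 216, y_2 = 256, r_2 = 32, x_3 = 232, y_3 = 88, r_3 = 64, x2_4 = 104, y2_4 = 64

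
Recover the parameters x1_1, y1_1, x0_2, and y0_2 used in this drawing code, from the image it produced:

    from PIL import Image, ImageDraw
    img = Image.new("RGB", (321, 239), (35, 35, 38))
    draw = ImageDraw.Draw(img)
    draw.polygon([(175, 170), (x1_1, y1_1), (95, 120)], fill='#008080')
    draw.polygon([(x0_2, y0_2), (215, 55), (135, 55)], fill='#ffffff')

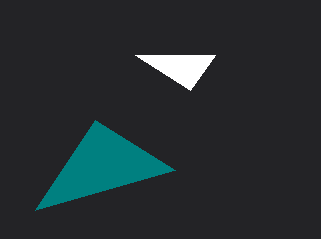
x1_1 = 35; y1_1 = 210; x0_2 = 190; y0_2 = 90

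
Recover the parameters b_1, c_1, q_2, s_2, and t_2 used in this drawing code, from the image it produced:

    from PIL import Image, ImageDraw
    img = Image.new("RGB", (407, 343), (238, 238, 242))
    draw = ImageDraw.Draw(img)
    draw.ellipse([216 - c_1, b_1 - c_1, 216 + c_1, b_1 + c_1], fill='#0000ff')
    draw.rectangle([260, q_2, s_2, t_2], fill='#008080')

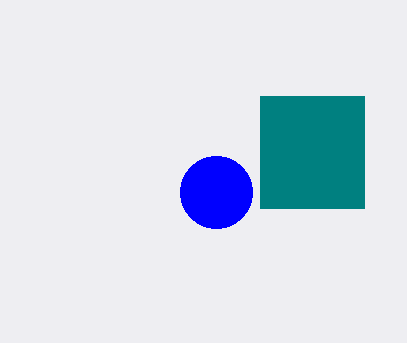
b_1 = 192, c_1 = 36, q_2 = 96, s_2 = 364, t_2 = 208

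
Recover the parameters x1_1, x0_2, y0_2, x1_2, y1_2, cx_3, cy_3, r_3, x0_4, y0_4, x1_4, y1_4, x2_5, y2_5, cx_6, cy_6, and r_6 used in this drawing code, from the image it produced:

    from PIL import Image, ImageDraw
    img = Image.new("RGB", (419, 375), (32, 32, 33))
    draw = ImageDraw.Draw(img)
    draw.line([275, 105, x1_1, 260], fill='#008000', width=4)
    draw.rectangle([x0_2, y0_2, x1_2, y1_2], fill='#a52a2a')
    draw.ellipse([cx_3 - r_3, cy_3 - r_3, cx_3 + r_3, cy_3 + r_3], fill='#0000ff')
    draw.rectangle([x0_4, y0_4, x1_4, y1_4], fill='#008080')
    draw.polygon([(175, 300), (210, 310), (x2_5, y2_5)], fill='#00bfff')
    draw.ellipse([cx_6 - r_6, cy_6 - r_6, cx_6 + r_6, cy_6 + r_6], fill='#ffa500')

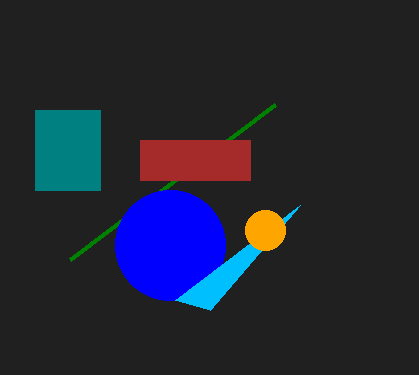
x1_1 = 70, x0_2 = 140, y0_2 = 140, x1_2 = 250, y1_2 = 180, cx_3 = 170, cy_3 = 245, r_3 = 55, x0_4 = 35, y0_4 = 110, x1_4 = 100, y1_4 = 190, x2_5 = 300, y2_5 = 205, cx_6 = 265, cy_6 = 230, r_6 = 20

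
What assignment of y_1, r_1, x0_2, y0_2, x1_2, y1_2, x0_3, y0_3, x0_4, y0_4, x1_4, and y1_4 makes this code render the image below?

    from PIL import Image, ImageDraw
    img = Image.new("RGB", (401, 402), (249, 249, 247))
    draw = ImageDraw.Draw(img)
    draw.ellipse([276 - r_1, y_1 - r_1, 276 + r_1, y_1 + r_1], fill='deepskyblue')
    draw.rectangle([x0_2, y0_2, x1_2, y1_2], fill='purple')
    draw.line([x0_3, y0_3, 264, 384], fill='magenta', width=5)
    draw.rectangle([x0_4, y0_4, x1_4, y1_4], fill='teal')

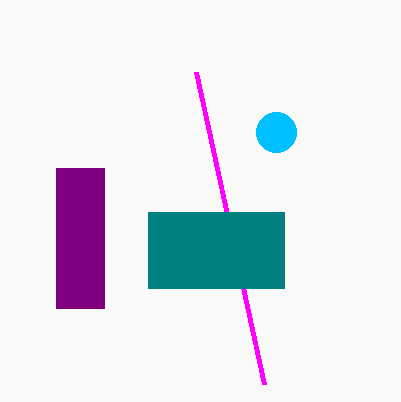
y_1 = 132
r_1 = 20
x0_2 = 56
y0_2 = 168
x1_2 = 104
y1_2 = 308
x0_3 = 196
y0_3 = 72
x0_4 = 148
y0_4 = 212
x1_4 = 284
y1_4 = 288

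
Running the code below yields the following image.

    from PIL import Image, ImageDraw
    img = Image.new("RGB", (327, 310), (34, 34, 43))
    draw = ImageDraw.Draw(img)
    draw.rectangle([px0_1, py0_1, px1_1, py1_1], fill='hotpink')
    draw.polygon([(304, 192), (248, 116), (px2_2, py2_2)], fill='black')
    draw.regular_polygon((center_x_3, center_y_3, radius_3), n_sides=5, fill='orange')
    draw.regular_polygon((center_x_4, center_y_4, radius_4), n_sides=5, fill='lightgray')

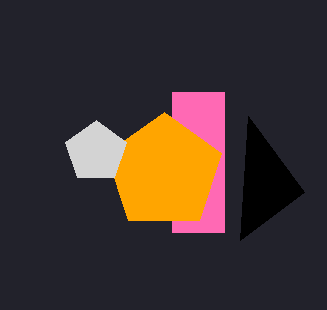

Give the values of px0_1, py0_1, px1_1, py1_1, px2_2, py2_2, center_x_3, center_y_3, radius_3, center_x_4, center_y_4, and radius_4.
px0_1 = 172; py0_1 = 92; px1_1 = 224; py1_1 = 232; px2_2 = 240; py2_2 = 240; center_x_3 = 164; center_y_3 = 172; radius_3 = 60; center_x_4 = 96; center_y_4 = 152; radius_4 = 32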